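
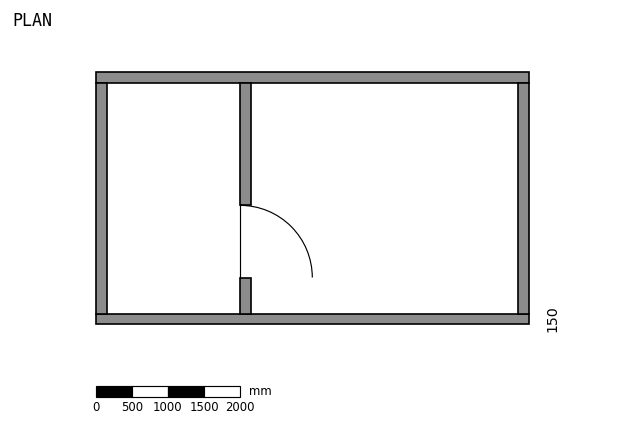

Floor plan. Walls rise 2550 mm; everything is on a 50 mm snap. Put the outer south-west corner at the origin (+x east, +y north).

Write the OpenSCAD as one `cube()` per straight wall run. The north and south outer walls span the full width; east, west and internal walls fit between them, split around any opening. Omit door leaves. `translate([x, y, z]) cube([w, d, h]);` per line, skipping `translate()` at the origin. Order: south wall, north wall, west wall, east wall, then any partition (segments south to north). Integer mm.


cube([6000, 150, 2550]);
translate([0, 3350, 0]) cube([6000, 150, 2550]);
translate([0, 150, 0]) cube([150, 3200, 2550]);
translate([5850, 150, 0]) cube([150, 3200, 2550]);
translate([2000, 150, 0]) cube([150, 500, 2550]);
translate([2000, 1650, 0]) cube([150, 1700, 2550]);


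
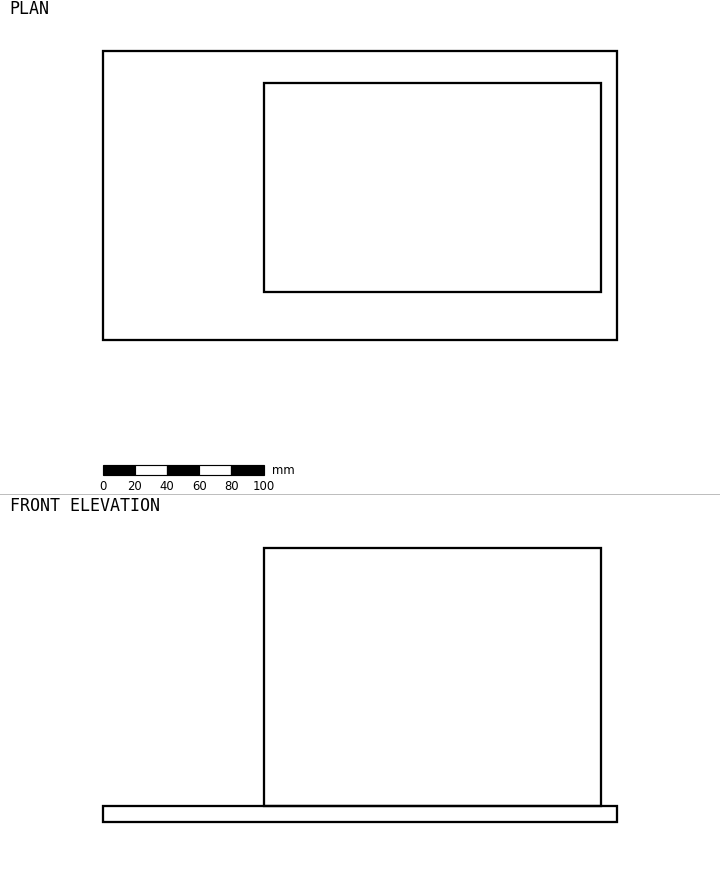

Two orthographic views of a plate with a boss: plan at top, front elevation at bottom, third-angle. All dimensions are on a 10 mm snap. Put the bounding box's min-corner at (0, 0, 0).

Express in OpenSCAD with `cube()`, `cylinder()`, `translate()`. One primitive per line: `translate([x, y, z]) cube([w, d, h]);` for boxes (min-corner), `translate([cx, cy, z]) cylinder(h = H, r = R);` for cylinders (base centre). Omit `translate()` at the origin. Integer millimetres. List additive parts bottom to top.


cube([320, 180, 10]);
translate([100, 30, 10]) cube([210, 130, 160]);


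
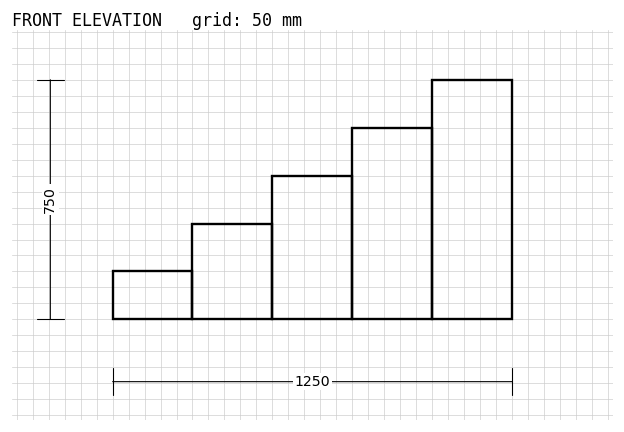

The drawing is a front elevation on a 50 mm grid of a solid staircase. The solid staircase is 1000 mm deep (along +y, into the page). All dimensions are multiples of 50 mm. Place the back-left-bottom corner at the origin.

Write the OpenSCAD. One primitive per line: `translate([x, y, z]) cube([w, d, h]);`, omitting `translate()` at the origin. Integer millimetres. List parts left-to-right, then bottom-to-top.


cube([250, 1000, 150]);
translate([250, 0, 0]) cube([250, 1000, 300]);
translate([500, 0, 0]) cube([250, 1000, 450]);
translate([750, 0, 0]) cube([250, 1000, 600]);
translate([1000, 0, 0]) cube([250, 1000, 750]);


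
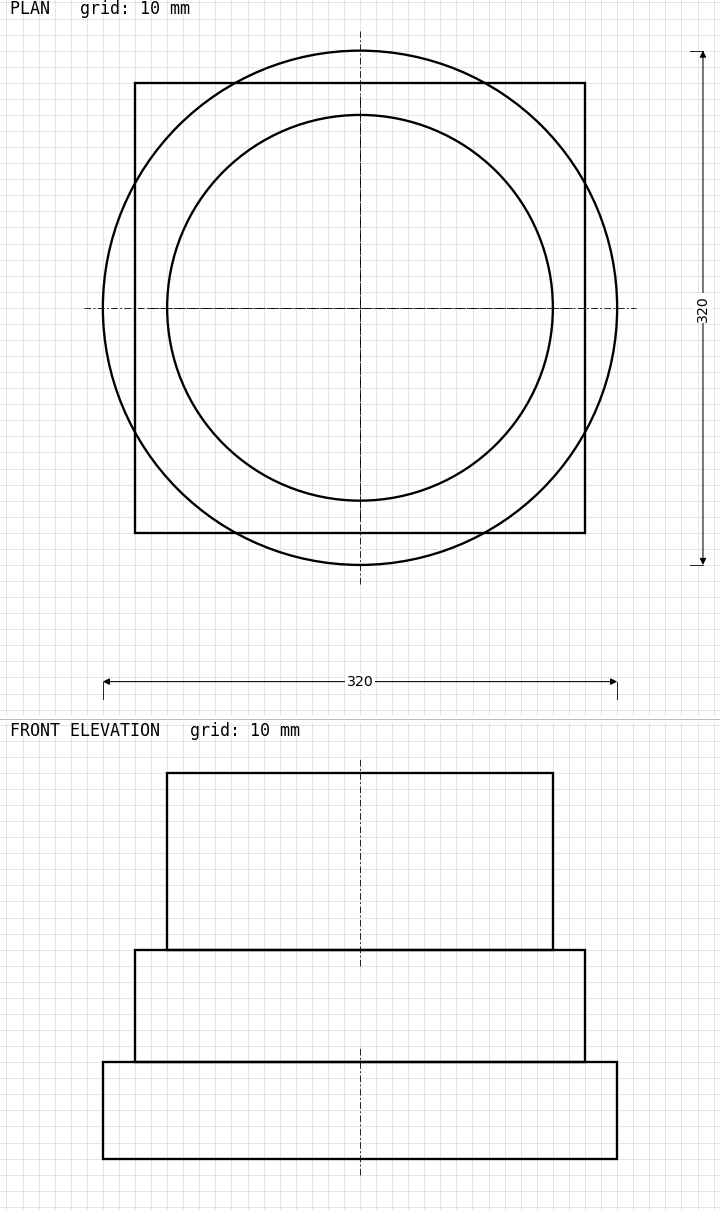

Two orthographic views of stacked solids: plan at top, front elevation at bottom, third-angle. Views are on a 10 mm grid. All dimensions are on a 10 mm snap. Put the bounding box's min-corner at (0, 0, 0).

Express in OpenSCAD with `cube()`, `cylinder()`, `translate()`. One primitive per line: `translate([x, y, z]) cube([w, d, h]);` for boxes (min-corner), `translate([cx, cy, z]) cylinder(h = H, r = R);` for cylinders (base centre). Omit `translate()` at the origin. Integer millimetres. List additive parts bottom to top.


translate([160, 160, 0]) cylinder(h = 60, r = 160);
translate([20, 20, 60]) cube([280, 280, 70]);
translate([160, 160, 130]) cylinder(h = 110, r = 120);


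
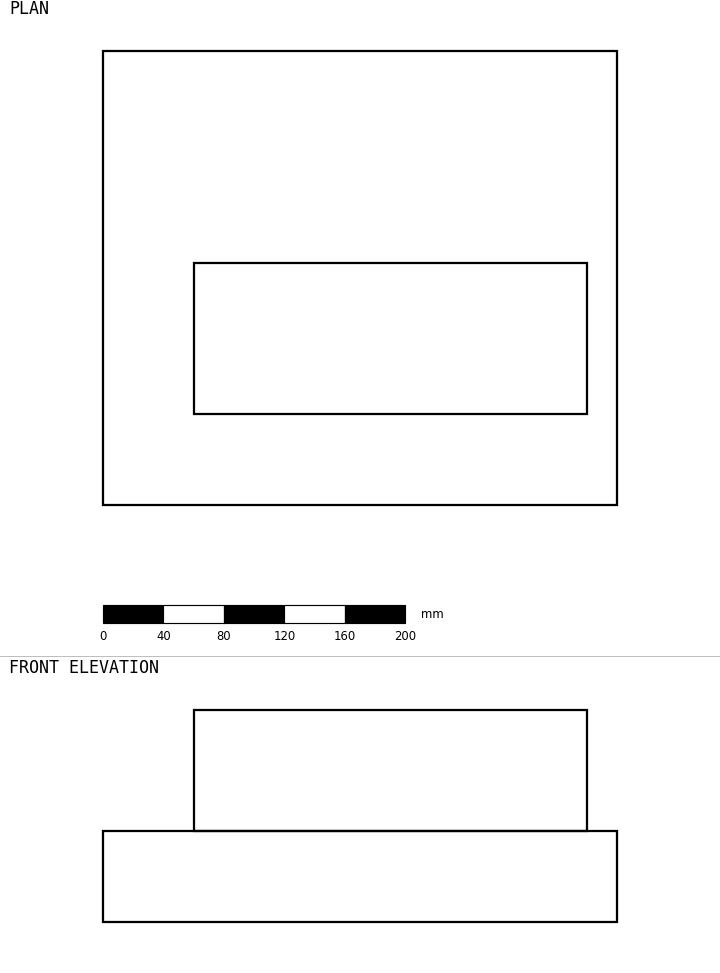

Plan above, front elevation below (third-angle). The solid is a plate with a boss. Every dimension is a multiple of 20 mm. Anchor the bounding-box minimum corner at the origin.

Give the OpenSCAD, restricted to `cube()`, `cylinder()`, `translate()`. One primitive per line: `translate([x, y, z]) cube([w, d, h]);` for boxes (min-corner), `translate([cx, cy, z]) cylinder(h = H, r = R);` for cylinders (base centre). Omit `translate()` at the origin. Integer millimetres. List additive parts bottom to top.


cube([340, 300, 60]);
translate([60, 60, 60]) cube([260, 100, 80]);


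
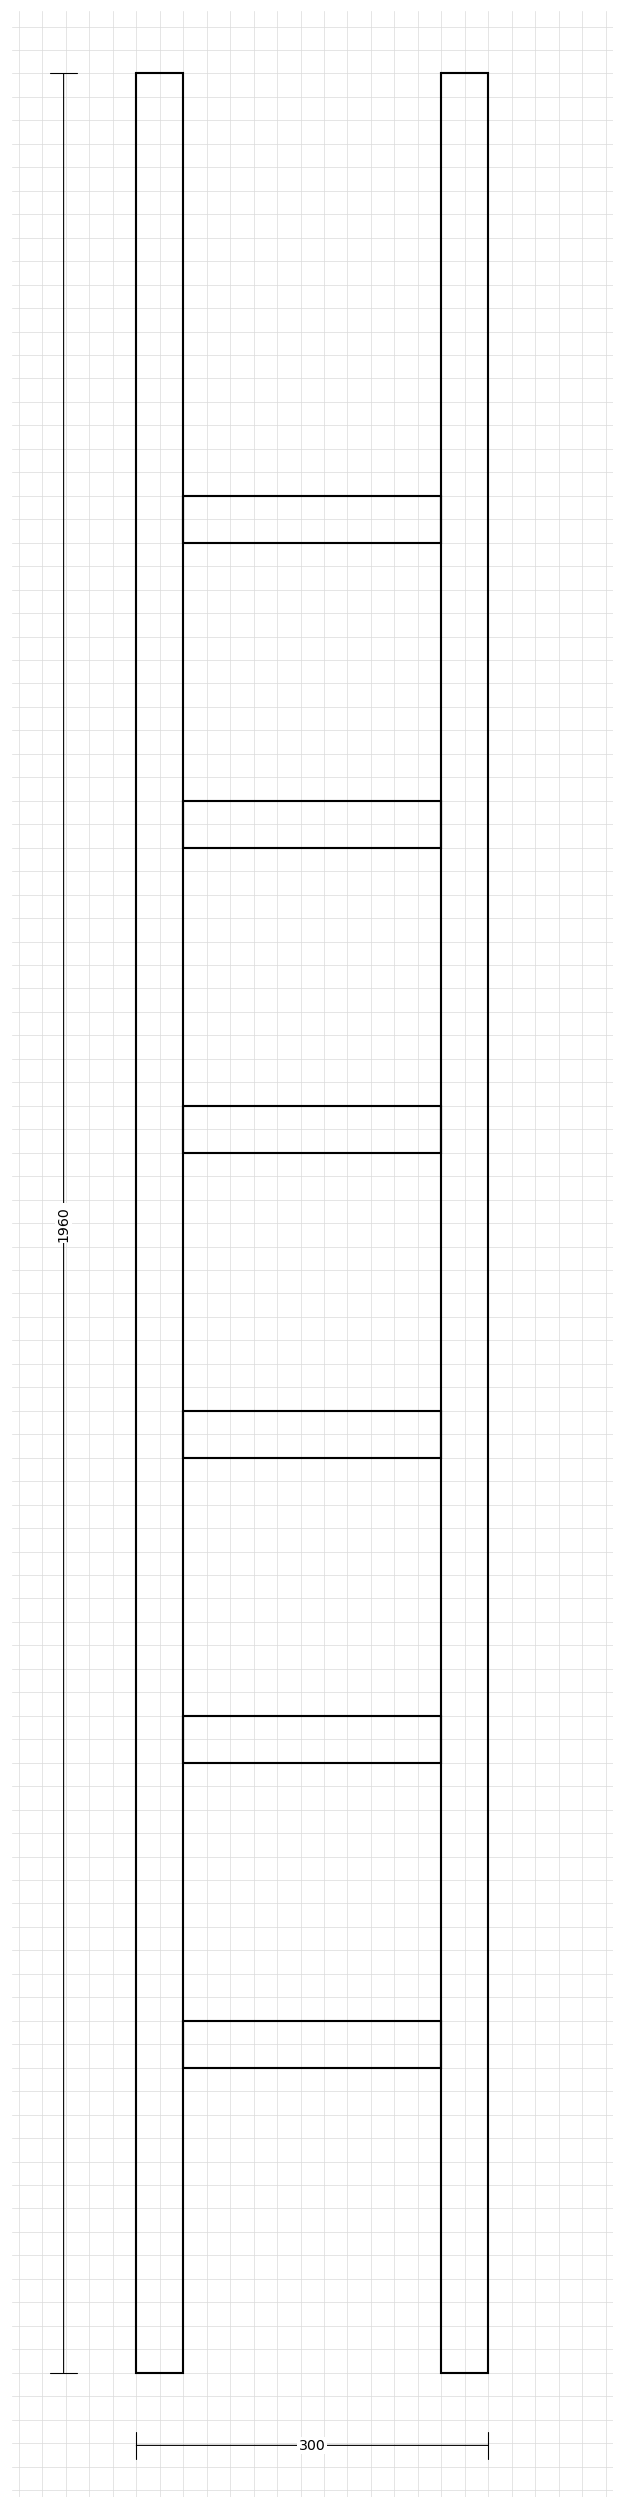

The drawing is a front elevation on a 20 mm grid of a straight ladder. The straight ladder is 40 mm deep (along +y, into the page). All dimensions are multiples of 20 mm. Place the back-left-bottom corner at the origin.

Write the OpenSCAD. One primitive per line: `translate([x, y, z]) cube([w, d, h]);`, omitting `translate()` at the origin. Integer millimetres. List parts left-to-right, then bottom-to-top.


cube([40, 40, 1960]);
translate([40, 0, 260]) cube([220, 40, 40]);
translate([40, 0, 520]) cube([220, 40, 40]);
translate([40, 0, 780]) cube([220, 40, 40]);
translate([40, 0, 1040]) cube([220, 40, 40]);
translate([40, 0, 1300]) cube([220, 40, 40]);
translate([40, 0, 1560]) cube([220, 40, 40]);
translate([260, 0, 0]) cube([40, 40, 1960]);


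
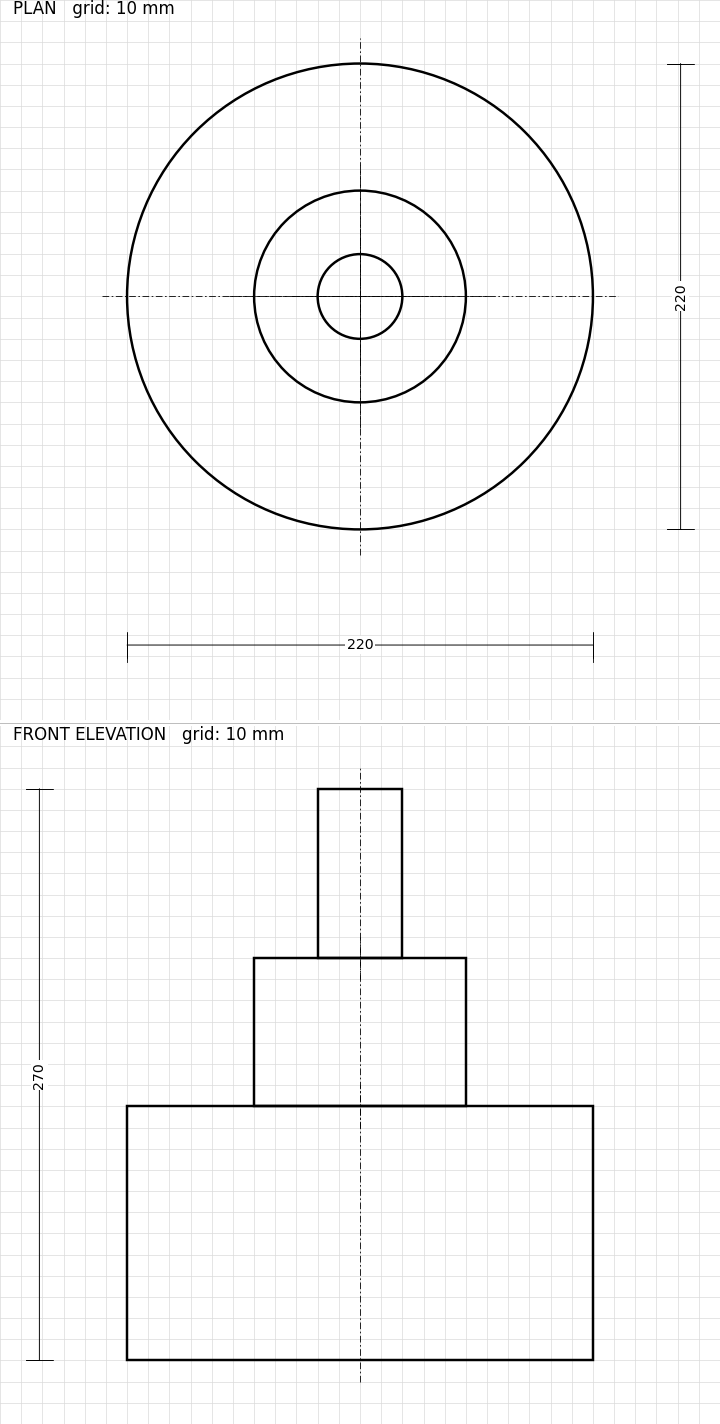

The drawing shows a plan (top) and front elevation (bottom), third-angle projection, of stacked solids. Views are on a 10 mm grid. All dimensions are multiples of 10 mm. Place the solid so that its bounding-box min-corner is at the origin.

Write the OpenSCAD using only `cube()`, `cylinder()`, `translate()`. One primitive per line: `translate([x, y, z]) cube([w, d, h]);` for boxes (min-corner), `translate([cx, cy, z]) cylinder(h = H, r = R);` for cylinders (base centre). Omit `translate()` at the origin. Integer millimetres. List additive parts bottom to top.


translate([110, 110, 0]) cylinder(h = 120, r = 110);
translate([110, 110, 120]) cylinder(h = 70, r = 50);
translate([110, 110, 190]) cylinder(h = 80, r = 20);


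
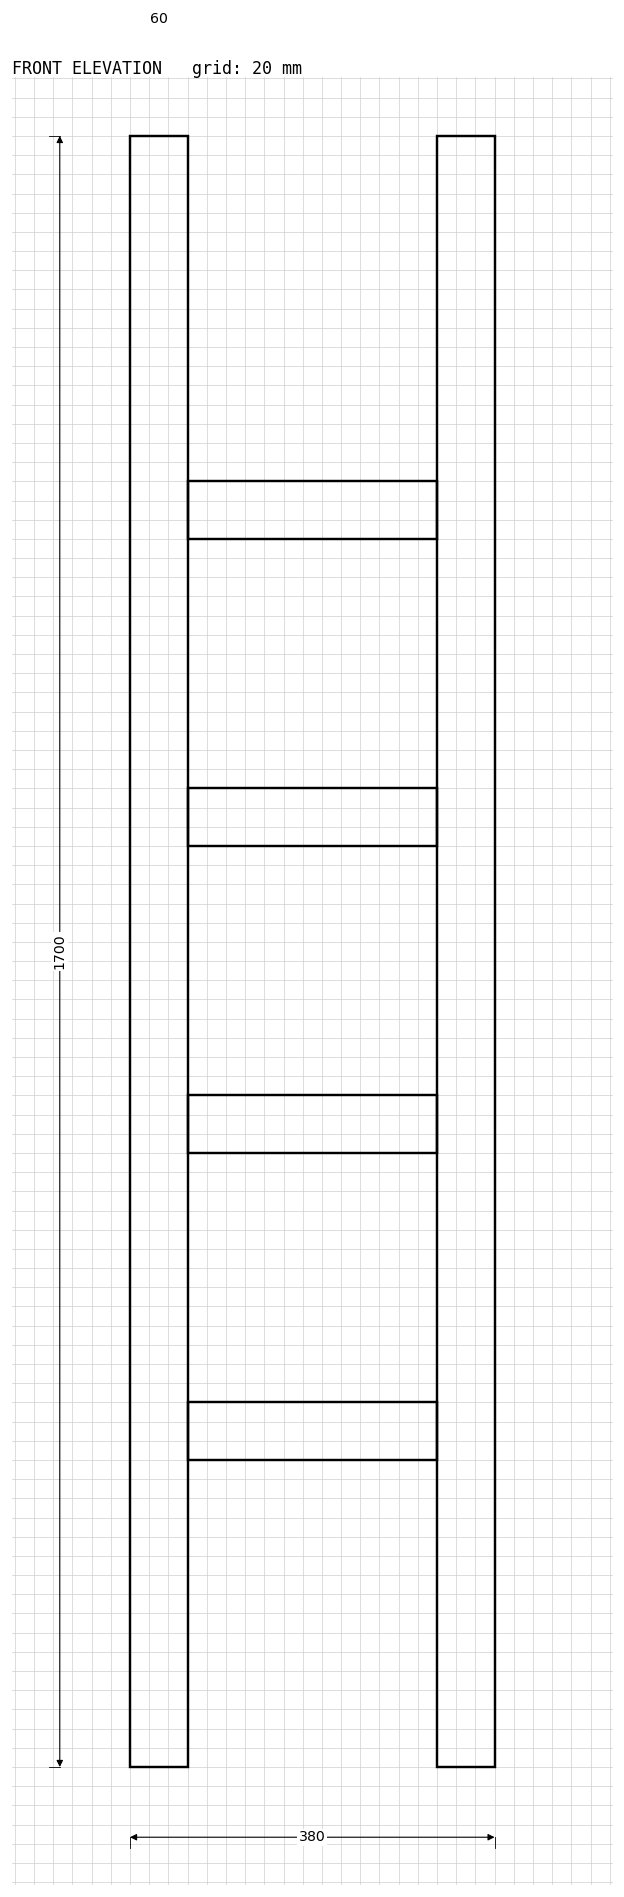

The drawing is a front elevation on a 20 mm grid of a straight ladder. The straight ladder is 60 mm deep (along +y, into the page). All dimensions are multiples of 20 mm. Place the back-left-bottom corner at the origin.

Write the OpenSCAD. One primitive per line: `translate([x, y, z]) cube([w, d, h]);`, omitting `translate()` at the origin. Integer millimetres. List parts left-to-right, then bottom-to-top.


cube([60, 60, 1700]);
translate([60, 0, 320]) cube([260, 60, 60]);
translate([60, 0, 640]) cube([260, 60, 60]);
translate([60, 0, 960]) cube([260, 60, 60]);
translate([60, 0, 1280]) cube([260, 60, 60]);
translate([320, 0, 0]) cube([60, 60, 1700]);


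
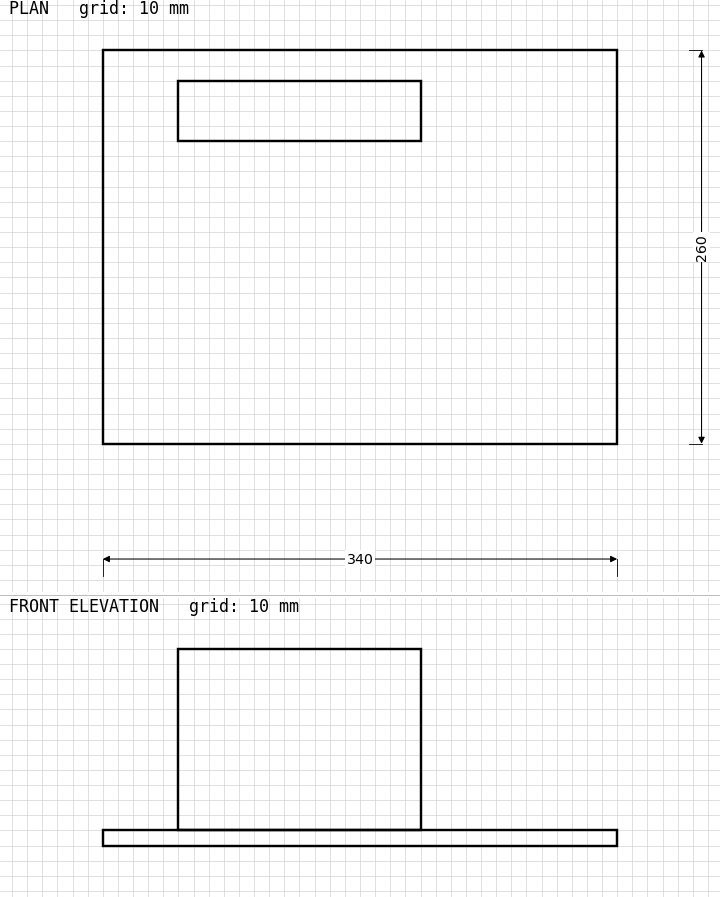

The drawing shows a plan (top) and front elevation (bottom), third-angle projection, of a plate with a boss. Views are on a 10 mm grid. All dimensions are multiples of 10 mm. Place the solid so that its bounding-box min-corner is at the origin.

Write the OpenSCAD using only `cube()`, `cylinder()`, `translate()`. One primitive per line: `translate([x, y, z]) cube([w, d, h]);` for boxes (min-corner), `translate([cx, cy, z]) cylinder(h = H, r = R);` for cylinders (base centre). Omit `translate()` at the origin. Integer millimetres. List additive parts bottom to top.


cube([340, 260, 10]);
translate([50, 200, 10]) cube([160, 40, 120]);


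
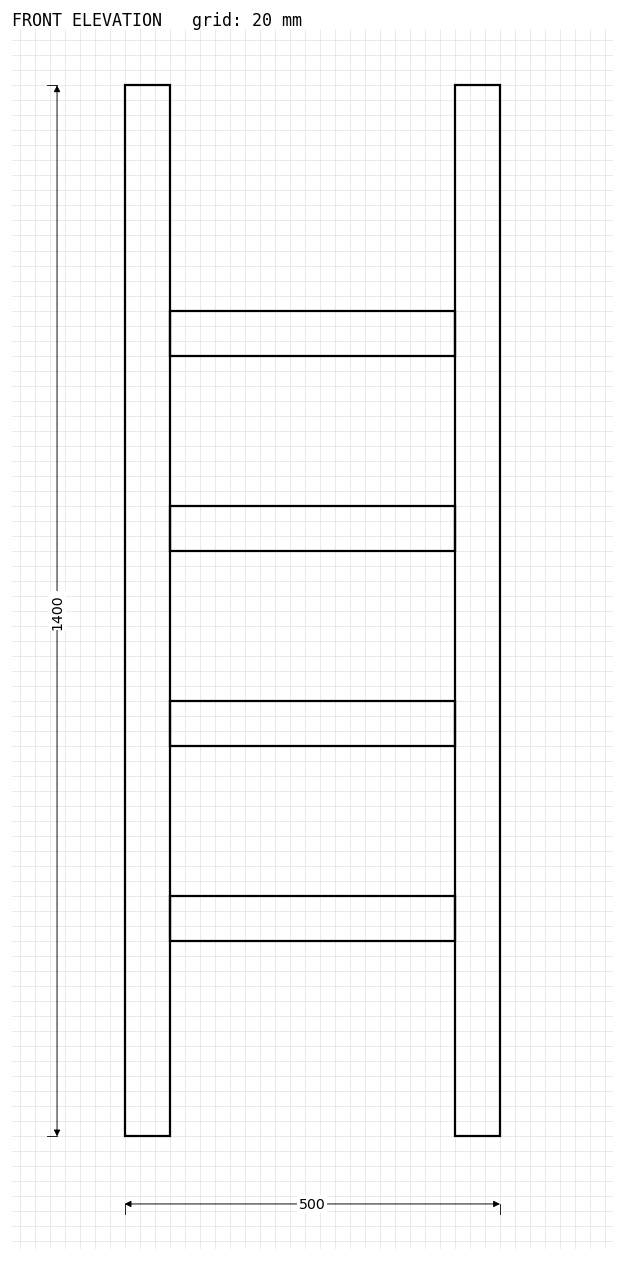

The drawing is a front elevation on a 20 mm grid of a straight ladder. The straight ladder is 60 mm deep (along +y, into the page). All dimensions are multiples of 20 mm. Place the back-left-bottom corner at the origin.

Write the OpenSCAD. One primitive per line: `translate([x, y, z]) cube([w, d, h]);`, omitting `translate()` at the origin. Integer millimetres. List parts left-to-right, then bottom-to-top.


cube([60, 60, 1400]);
translate([60, 0, 260]) cube([380, 60, 60]);
translate([60, 0, 520]) cube([380, 60, 60]);
translate([60, 0, 780]) cube([380, 60, 60]);
translate([60, 0, 1040]) cube([380, 60, 60]);
translate([440, 0, 0]) cube([60, 60, 1400]);


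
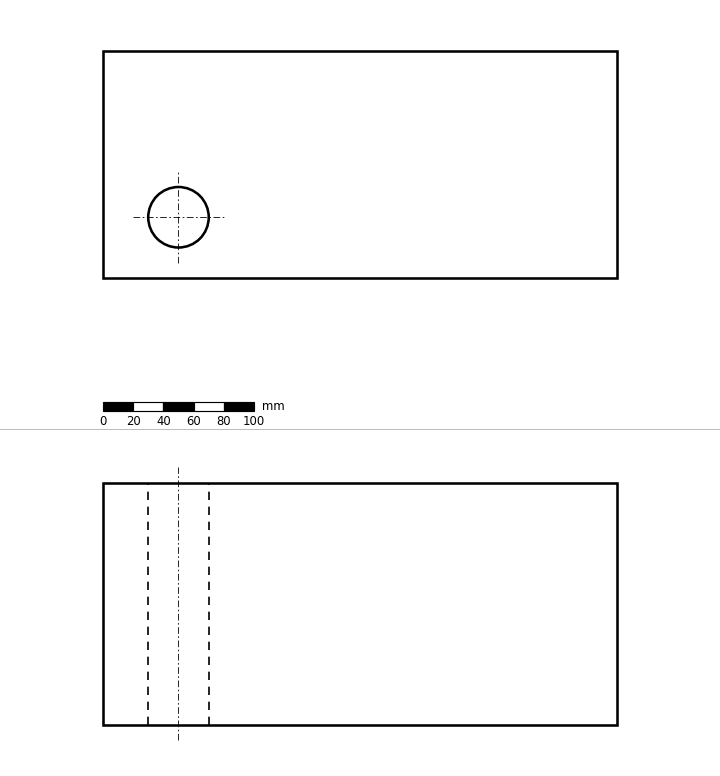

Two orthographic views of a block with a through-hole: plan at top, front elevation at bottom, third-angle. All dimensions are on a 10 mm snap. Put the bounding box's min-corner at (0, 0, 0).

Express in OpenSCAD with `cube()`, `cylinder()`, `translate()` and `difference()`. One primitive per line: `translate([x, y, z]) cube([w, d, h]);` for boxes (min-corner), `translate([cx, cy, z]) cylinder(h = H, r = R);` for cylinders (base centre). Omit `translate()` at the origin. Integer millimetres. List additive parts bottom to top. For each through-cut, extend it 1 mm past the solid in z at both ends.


difference() {
  cube([340, 150, 160]);
  translate([50, 40, -1]) cylinder(h = 162, r = 20);
}


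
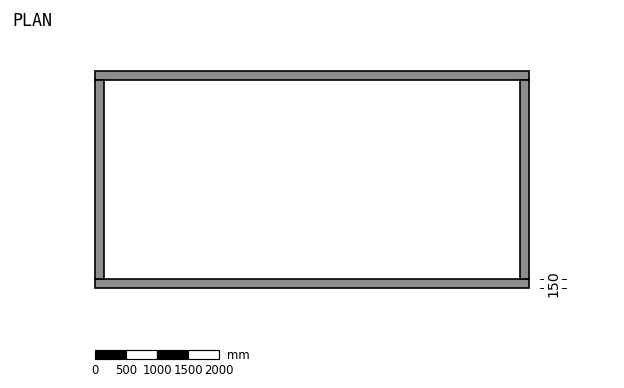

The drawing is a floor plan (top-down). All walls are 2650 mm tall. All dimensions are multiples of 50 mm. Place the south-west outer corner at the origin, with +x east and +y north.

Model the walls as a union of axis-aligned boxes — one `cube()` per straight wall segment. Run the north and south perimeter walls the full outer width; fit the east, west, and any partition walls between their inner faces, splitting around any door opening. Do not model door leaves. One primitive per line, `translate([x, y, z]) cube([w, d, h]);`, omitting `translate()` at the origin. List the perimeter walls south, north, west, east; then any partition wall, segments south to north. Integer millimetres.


cube([7000, 150, 2650]);
translate([0, 3350, 0]) cube([7000, 150, 2650]);
translate([0, 150, 0]) cube([150, 3200, 2650]);
translate([6850, 150, 0]) cube([150, 3200, 2650]);


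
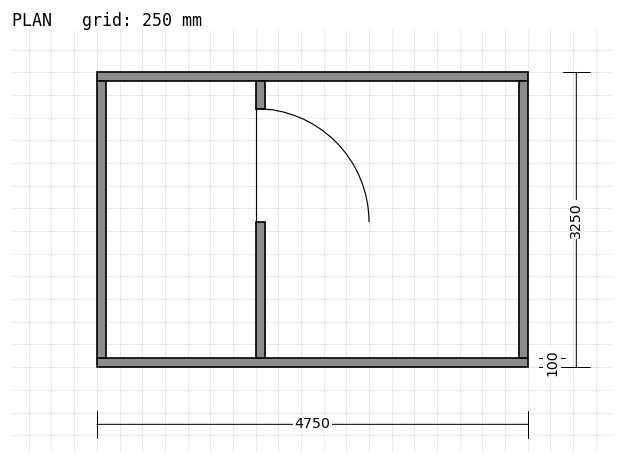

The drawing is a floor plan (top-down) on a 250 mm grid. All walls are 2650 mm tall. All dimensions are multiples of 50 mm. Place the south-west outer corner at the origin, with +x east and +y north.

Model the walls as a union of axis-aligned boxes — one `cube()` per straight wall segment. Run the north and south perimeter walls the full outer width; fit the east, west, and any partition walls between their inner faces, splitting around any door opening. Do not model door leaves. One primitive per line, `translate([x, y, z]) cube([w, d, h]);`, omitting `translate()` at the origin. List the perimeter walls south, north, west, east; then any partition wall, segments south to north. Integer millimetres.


cube([4750, 100, 2650]);
translate([0, 3150, 0]) cube([4750, 100, 2650]);
translate([0, 100, 0]) cube([100, 3050, 2650]);
translate([4650, 100, 0]) cube([100, 3050, 2650]);
translate([1750, 100, 0]) cube([100, 1500, 2650]);
translate([1750, 2850, 0]) cube([100, 300, 2650]);


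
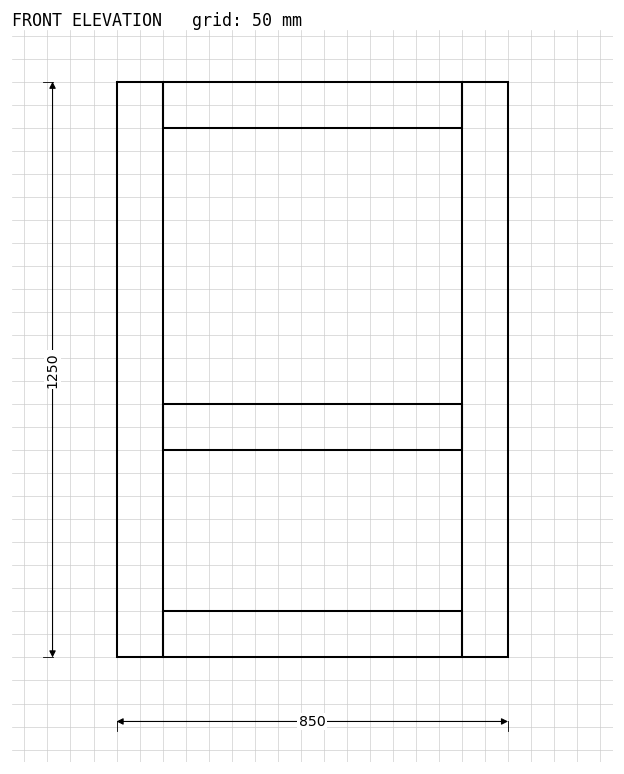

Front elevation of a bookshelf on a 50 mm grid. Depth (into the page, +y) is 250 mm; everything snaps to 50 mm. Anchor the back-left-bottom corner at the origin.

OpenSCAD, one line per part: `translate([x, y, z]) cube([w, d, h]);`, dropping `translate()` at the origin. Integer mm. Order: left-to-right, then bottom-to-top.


cube([100, 250, 1250]);
translate([100, 0, 0]) cube([650, 250, 100]);
translate([100, 0, 450]) cube([650, 250, 100]);
translate([100, 0, 1150]) cube([650, 250, 100]);
translate([750, 0, 0]) cube([100, 250, 1250]);


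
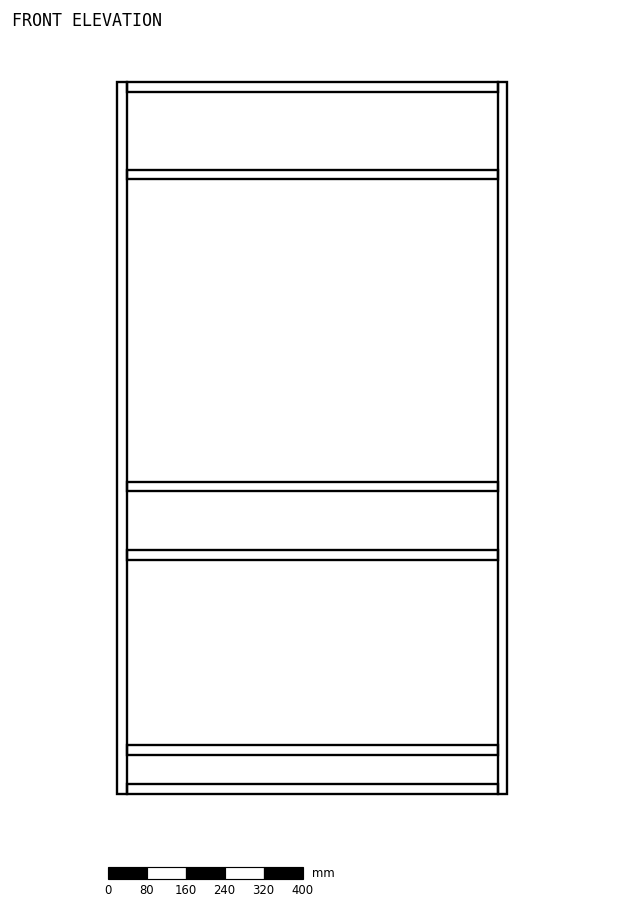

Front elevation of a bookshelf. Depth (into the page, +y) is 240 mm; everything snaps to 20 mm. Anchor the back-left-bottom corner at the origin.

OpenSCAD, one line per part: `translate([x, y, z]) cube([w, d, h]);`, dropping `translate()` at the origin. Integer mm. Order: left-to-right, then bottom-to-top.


cube([20, 240, 1460]);
translate([20, 0, 0]) cube([760, 240, 20]);
translate([20, 0, 80]) cube([760, 240, 20]);
translate([20, 0, 480]) cube([760, 240, 20]);
translate([20, 0, 620]) cube([760, 240, 20]);
translate([20, 0, 1260]) cube([760, 240, 20]);
translate([20, 0, 1440]) cube([760, 240, 20]);
translate([780, 0, 0]) cube([20, 240, 1460]);


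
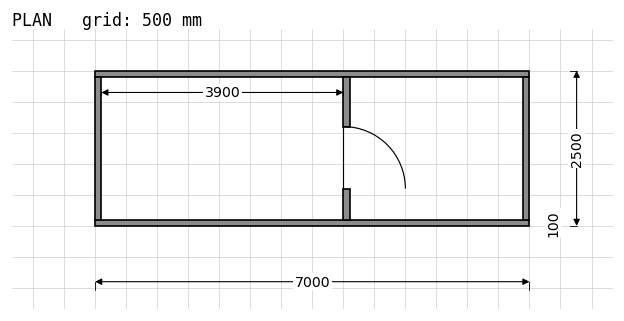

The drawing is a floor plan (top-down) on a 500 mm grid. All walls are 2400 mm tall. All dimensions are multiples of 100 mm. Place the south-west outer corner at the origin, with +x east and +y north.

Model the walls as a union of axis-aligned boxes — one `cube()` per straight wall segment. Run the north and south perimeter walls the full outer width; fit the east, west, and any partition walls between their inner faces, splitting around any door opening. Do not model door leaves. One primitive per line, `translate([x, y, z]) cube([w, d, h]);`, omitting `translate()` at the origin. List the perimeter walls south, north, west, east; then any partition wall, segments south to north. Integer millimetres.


cube([7000, 100, 2400]);
translate([0, 2400, 0]) cube([7000, 100, 2400]);
translate([0, 100, 0]) cube([100, 2300, 2400]);
translate([6900, 100, 0]) cube([100, 2300, 2400]);
translate([4000, 100, 0]) cube([100, 500, 2400]);
translate([4000, 1600, 0]) cube([100, 800, 2400]);


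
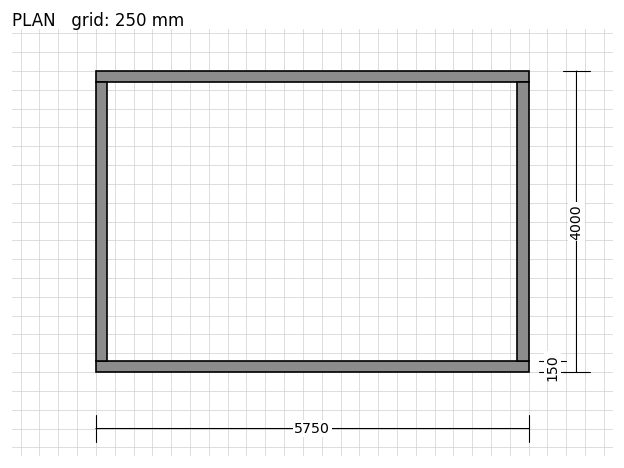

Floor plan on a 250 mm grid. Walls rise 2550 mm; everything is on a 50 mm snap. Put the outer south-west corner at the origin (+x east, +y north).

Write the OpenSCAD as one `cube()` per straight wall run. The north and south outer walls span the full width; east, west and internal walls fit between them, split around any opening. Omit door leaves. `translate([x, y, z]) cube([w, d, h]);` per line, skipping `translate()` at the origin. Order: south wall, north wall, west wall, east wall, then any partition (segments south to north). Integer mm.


cube([5750, 150, 2550]);
translate([0, 3850, 0]) cube([5750, 150, 2550]);
translate([0, 150, 0]) cube([150, 3700, 2550]);
translate([5600, 150, 0]) cube([150, 3700, 2550]);


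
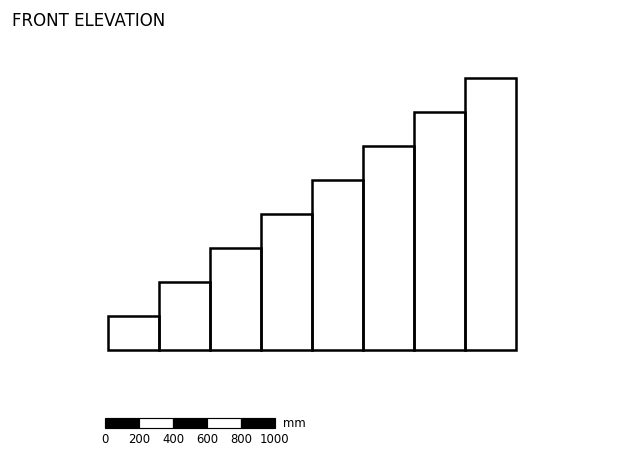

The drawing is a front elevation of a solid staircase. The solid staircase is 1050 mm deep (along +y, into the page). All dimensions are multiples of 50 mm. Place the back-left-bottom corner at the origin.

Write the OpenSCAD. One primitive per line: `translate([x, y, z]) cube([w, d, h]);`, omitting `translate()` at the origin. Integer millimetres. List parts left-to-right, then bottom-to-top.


cube([300, 1050, 200]);
translate([300, 0, 0]) cube([300, 1050, 400]);
translate([600, 0, 0]) cube([300, 1050, 600]);
translate([900, 0, 0]) cube([300, 1050, 800]);
translate([1200, 0, 0]) cube([300, 1050, 1000]);
translate([1500, 0, 0]) cube([300, 1050, 1200]);
translate([1800, 0, 0]) cube([300, 1050, 1400]);
translate([2100, 0, 0]) cube([300, 1050, 1600]);


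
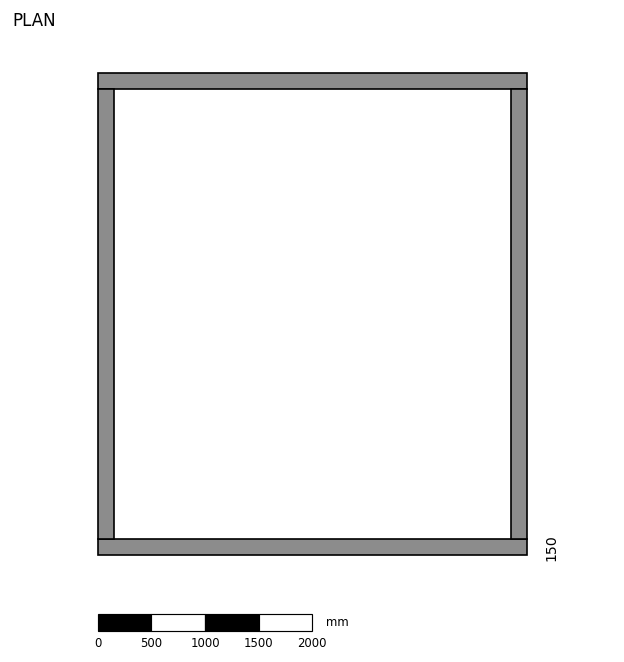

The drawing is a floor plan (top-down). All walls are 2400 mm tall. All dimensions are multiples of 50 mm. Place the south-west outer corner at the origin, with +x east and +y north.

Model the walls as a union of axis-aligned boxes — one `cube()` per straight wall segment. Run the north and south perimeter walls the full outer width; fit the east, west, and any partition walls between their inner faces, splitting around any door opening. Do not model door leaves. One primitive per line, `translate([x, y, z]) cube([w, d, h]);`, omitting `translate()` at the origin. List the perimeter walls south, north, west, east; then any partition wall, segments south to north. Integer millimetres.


cube([4000, 150, 2400]);
translate([0, 4350, 0]) cube([4000, 150, 2400]);
translate([0, 150, 0]) cube([150, 4200, 2400]);
translate([3850, 150, 0]) cube([150, 4200, 2400]);


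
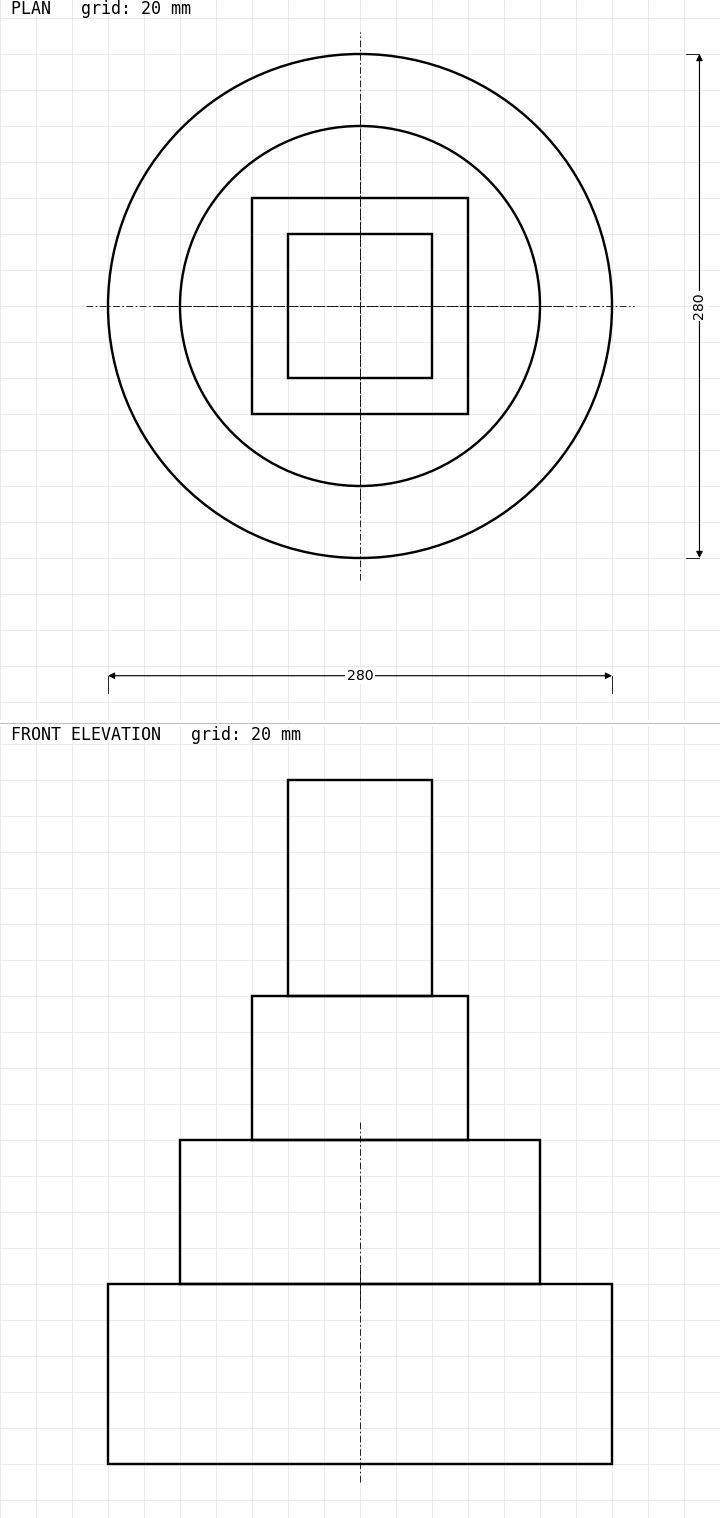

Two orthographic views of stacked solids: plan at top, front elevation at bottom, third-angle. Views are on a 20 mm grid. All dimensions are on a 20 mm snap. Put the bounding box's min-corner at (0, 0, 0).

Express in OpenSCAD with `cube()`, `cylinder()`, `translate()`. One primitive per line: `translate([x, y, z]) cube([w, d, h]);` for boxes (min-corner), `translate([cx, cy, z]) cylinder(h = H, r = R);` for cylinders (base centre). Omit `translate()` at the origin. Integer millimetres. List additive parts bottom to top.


translate([140, 140, 0]) cylinder(h = 100, r = 140);
translate([140, 140, 100]) cylinder(h = 80, r = 100);
translate([80, 80, 180]) cube([120, 120, 80]);
translate([100, 100, 260]) cube([80, 80, 120]);


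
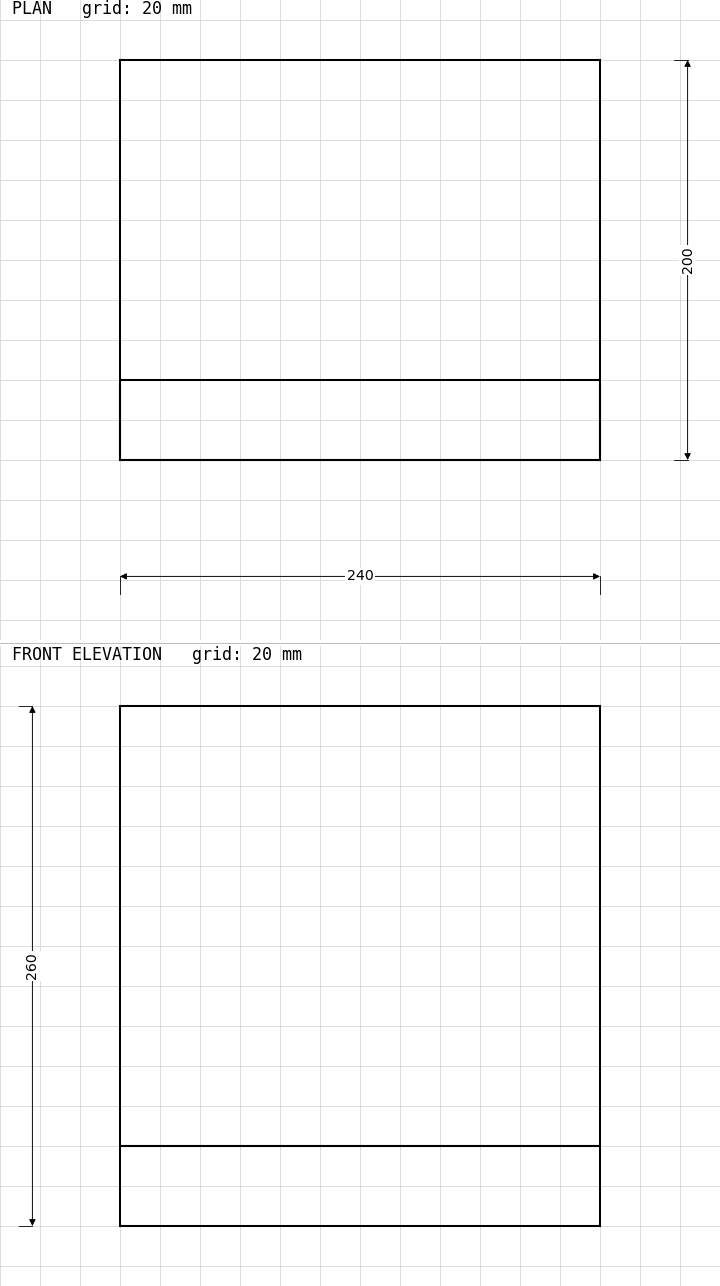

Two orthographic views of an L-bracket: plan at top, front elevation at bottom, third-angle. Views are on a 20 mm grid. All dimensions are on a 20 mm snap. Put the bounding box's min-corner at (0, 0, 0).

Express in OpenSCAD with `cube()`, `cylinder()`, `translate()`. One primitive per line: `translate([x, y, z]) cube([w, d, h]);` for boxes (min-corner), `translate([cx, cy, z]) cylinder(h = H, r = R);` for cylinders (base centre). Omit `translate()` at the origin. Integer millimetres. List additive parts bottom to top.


cube([240, 200, 40]);
translate([0, 0, 40]) cube([240, 40, 220]);


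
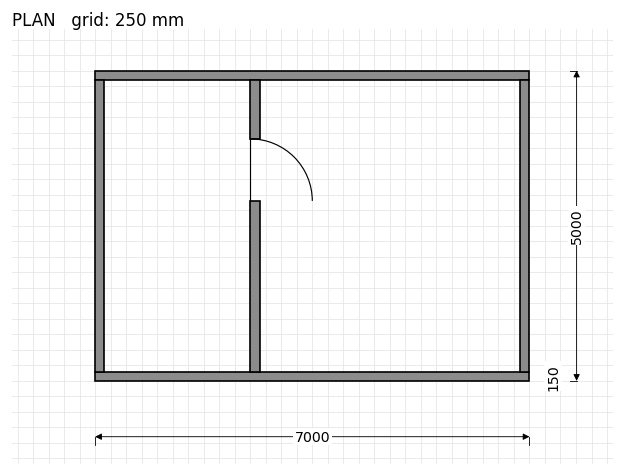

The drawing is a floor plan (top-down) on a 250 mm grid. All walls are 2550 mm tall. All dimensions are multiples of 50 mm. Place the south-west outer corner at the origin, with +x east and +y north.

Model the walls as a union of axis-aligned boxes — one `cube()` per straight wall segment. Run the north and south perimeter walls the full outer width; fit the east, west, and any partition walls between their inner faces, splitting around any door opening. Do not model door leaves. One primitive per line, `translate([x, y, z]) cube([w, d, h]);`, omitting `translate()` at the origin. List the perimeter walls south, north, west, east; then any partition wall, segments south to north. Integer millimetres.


cube([7000, 150, 2550]);
translate([0, 4850, 0]) cube([7000, 150, 2550]);
translate([0, 150, 0]) cube([150, 4700, 2550]);
translate([6850, 150, 0]) cube([150, 4700, 2550]);
translate([2500, 150, 0]) cube([150, 2750, 2550]);
translate([2500, 3900, 0]) cube([150, 950, 2550]);


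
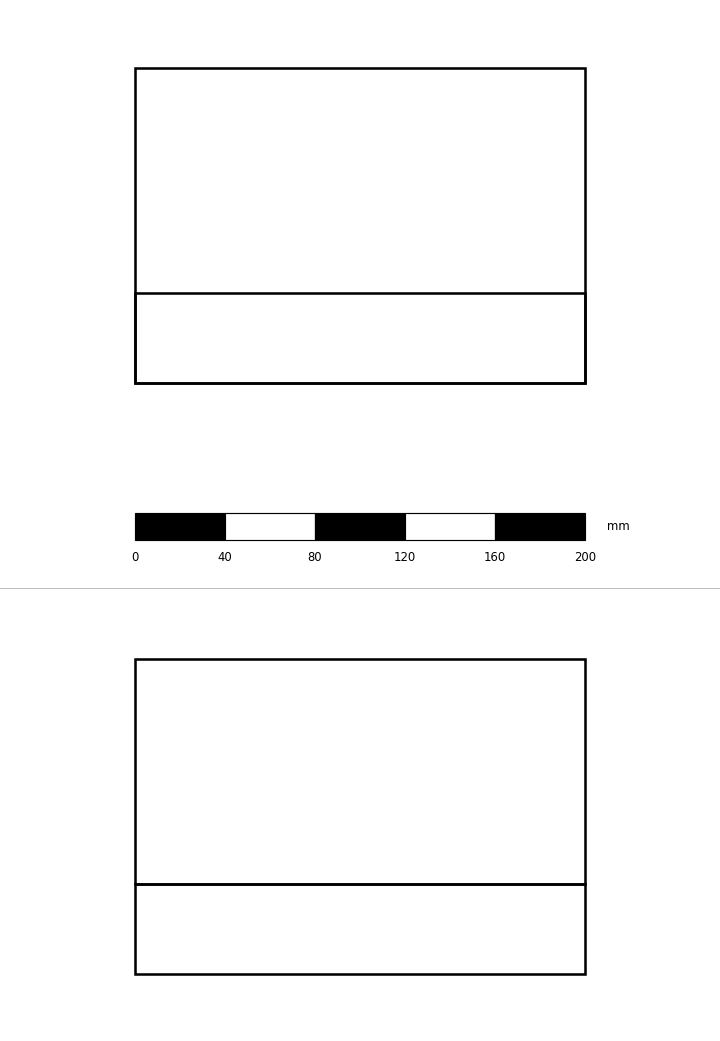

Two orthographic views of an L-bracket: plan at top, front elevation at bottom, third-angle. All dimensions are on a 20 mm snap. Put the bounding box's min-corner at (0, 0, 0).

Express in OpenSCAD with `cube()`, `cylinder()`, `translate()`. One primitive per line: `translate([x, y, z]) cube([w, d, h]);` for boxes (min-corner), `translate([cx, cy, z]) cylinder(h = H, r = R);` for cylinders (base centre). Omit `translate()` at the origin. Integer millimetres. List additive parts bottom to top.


cube([200, 140, 40]);
translate([0, 0, 40]) cube([200, 40, 100]);


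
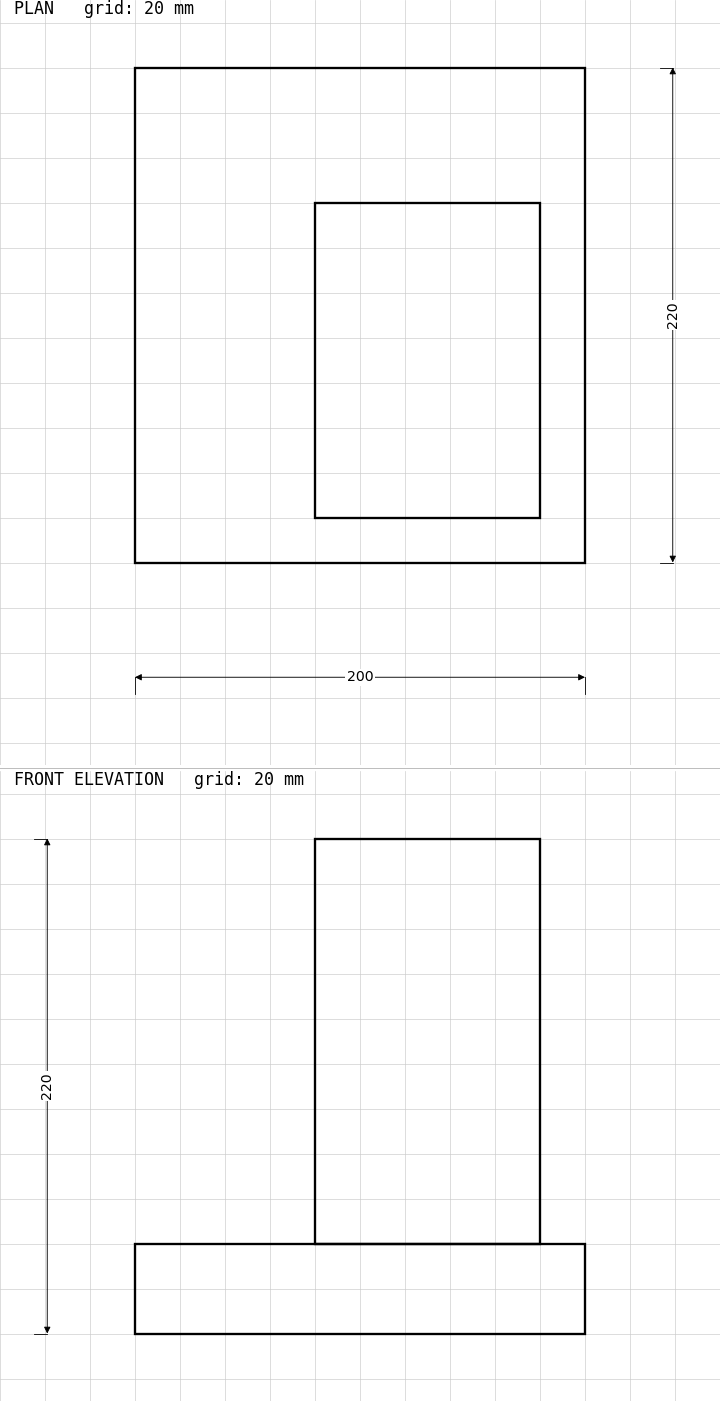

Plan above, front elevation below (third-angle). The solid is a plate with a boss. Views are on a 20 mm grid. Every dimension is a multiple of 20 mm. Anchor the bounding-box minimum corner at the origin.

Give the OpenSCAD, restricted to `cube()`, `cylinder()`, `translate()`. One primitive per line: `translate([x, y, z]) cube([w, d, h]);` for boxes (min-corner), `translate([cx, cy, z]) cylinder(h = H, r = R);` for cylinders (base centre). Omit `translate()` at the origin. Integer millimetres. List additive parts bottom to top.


cube([200, 220, 40]);
translate([80, 20, 40]) cube([100, 140, 180]);


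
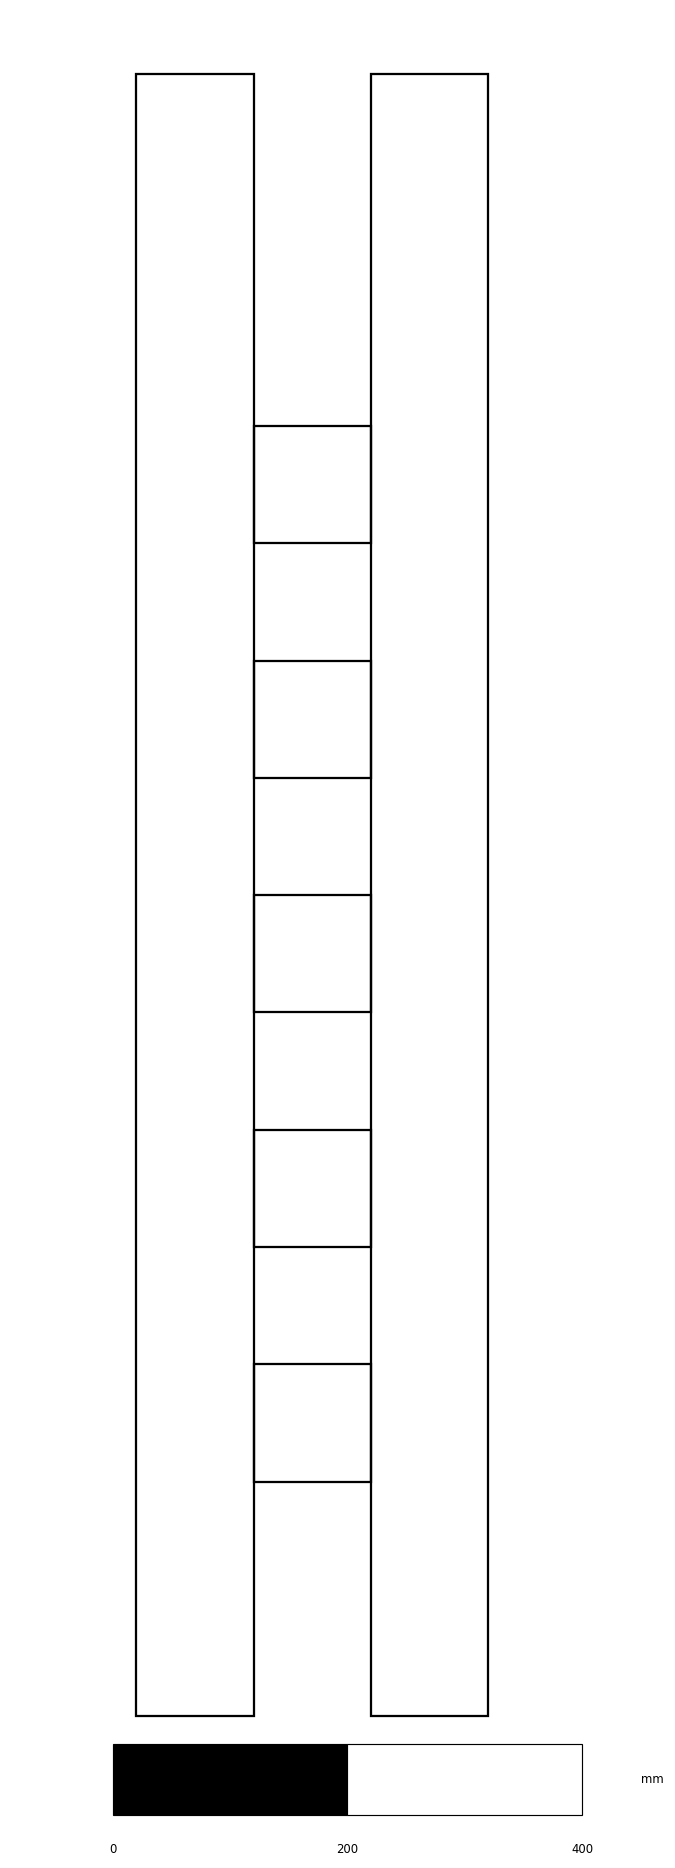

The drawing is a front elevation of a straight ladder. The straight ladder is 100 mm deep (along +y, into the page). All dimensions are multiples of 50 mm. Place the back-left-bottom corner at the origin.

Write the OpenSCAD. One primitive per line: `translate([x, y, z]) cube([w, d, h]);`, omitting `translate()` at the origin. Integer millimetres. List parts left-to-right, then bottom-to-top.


cube([100, 100, 1400]);
translate([100, 0, 200]) cube([100, 100, 100]);
translate([100, 0, 400]) cube([100, 100, 100]);
translate([100, 0, 600]) cube([100, 100, 100]);
translate([100, 0, 800]) cube([100, 100, 100]);
translate([100, 0, 1000]) cube([100, 100, 100]);
translate([200, 0, 0]) cube([100, 100, 1400]);


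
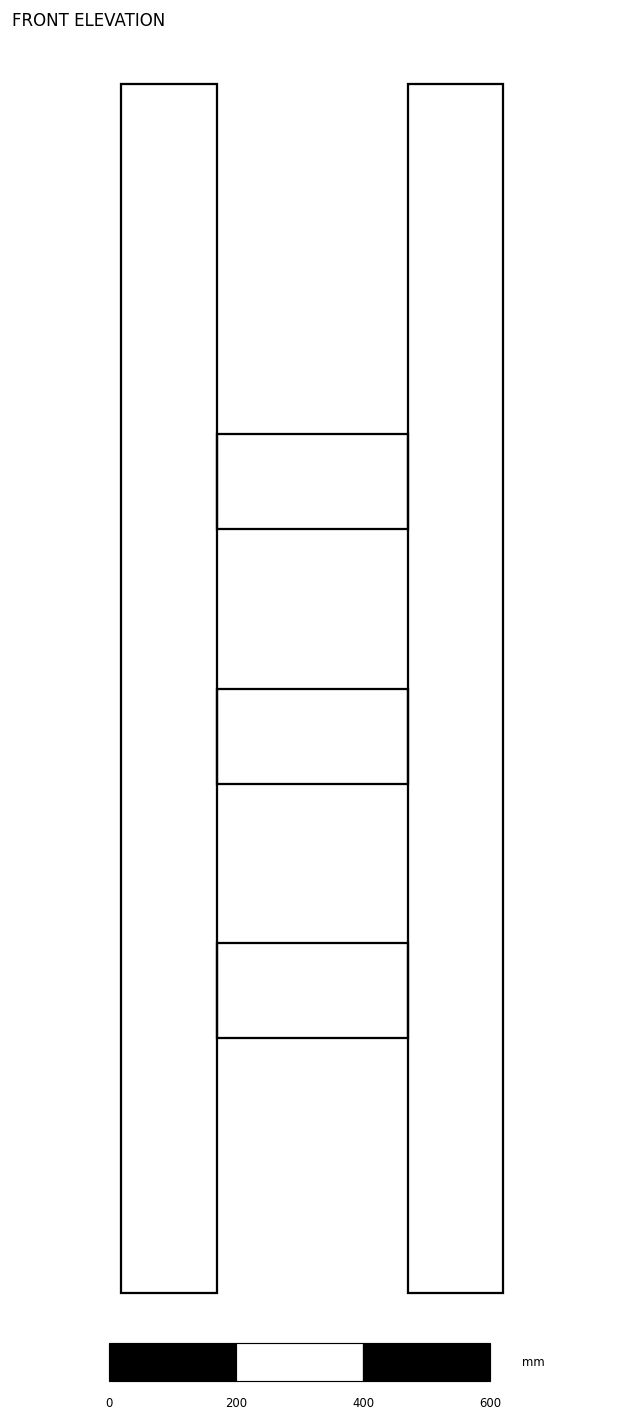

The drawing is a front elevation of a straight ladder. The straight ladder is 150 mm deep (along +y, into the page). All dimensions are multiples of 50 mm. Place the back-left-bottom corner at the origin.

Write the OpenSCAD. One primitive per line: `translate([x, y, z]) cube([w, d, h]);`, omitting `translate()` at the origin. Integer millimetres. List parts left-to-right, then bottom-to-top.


cube([150, 150, 1900]);
translate([150, 0, 400]) cube([300, 150, 150]);
translate([150, 0, 800]) cube([300, 150, 150]);
translate([150, 0, 1200]) cube([300, 150, 150]);
translate([450, 0, 0]) cube([150, 150, 1900]);


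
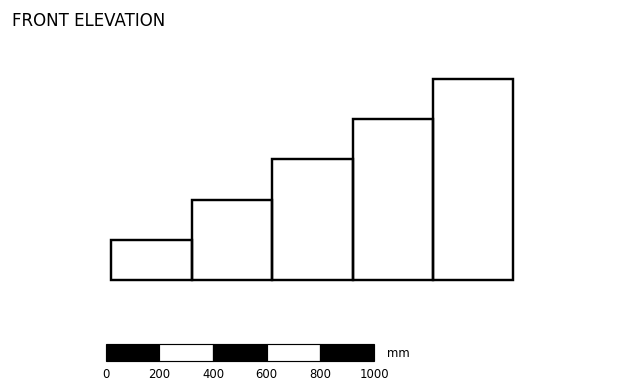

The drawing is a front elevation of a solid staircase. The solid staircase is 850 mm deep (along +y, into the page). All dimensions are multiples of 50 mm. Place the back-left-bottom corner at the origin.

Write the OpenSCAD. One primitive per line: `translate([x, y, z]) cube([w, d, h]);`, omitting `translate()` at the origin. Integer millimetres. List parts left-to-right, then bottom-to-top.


cube([300, 850, 150]);
translate([300, 0, 0]) cube([300, 850, 300]);
translate([600, 0, 0]) cube([300, 850, 450]);
translate([900, 0, 0]) cube([300, 850, 600]);
translate([1200, 0, 0]) cube([300, 850, 750]);


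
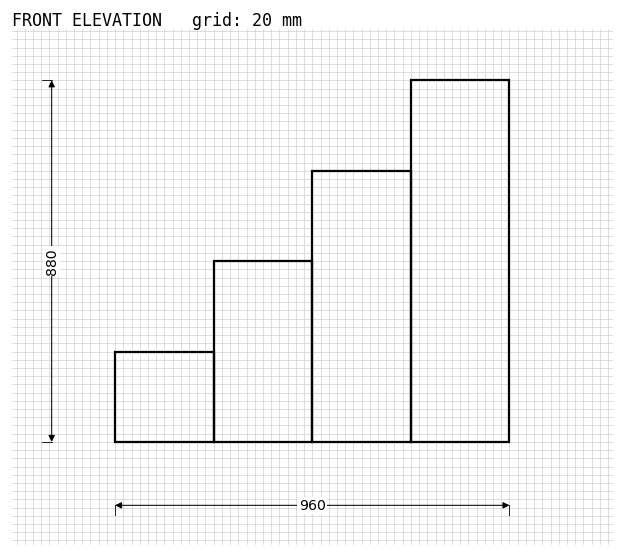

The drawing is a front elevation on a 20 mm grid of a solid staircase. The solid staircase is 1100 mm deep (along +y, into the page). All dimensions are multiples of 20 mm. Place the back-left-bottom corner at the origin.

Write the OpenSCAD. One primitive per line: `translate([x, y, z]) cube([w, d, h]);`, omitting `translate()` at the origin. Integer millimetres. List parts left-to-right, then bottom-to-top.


cube([240, 1100, 220]);
translate([240, 0, 0]) cube([240, 1100, 440]);
translate([480, 0, 0]) cube([240, 1100, 660]);
translate([720, 0, 0]) cube([240, 1100, 880]);


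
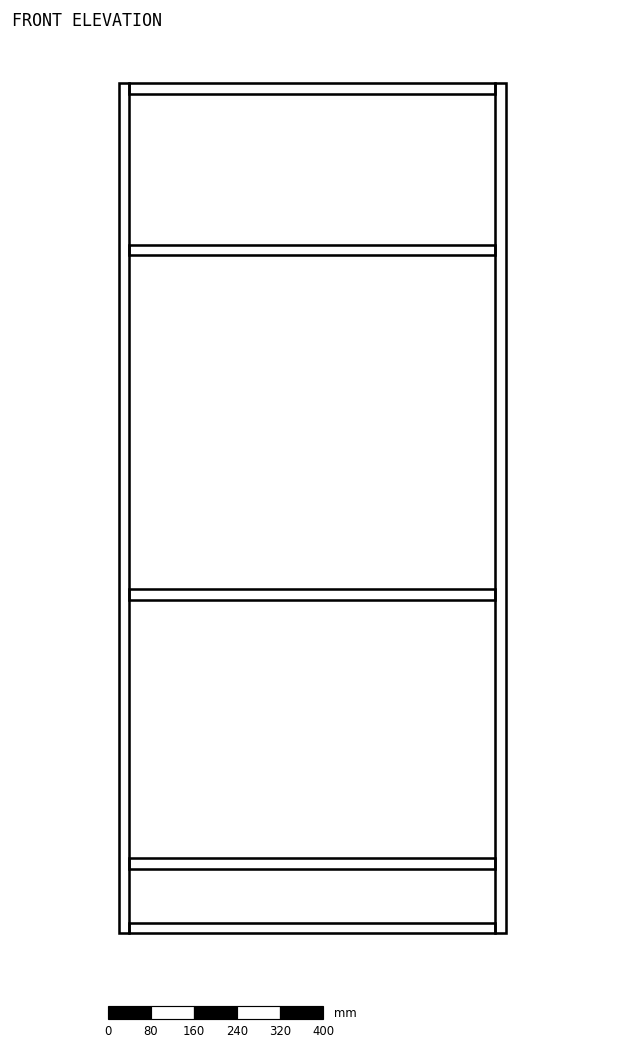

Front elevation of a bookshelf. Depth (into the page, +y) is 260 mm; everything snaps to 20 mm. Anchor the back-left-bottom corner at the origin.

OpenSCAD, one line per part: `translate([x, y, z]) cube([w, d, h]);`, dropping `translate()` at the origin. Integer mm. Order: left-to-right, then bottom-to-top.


cube([20, 260, 1580]);
translate([20, 0, 0]) cube([680, 260, 20]);
translate([20, 0, 120]) cube([680, 260, 20]);
translate([20, 0, 620]) cube([680, 260, 20]);
translate([20, 0, 1260]) cube([680, 260, 20]);
translate([20, 0, 1560]) cube([680, 260, 20]);
translate([700, 0, 0]) cube([20, 260, 1580]);


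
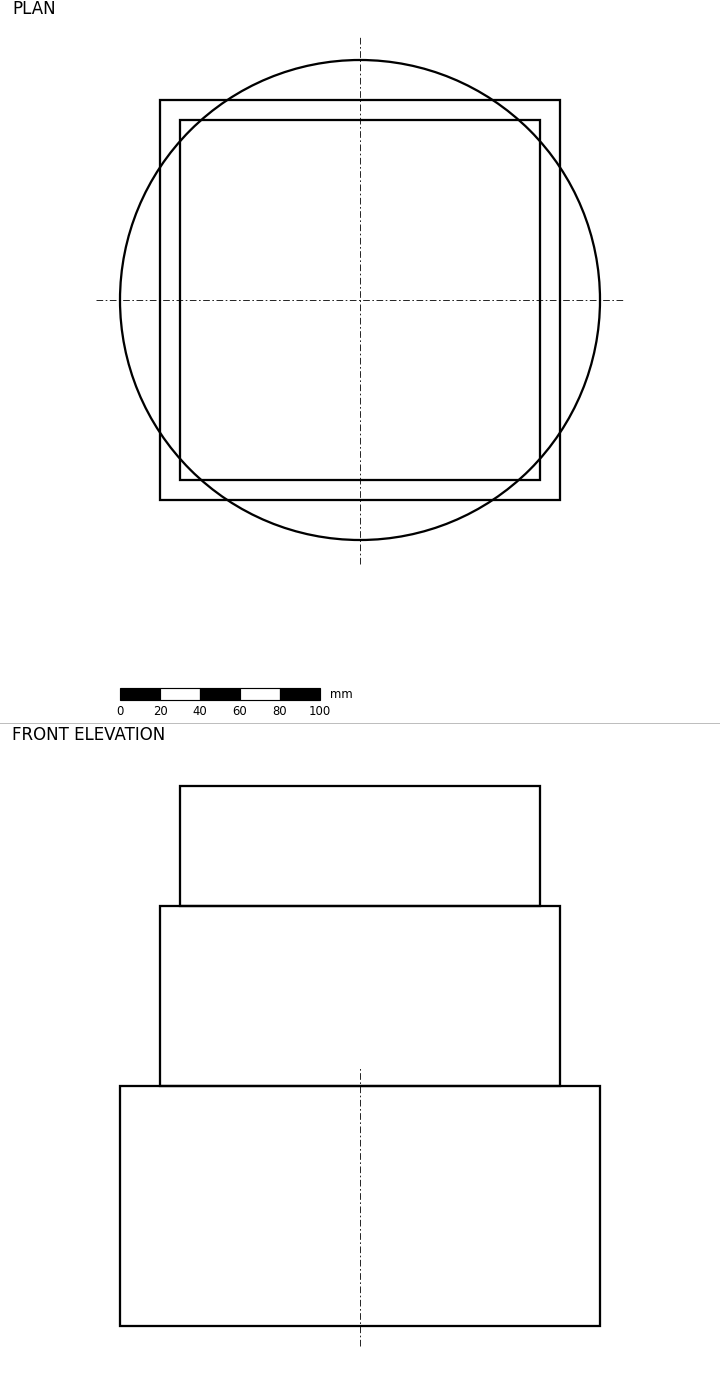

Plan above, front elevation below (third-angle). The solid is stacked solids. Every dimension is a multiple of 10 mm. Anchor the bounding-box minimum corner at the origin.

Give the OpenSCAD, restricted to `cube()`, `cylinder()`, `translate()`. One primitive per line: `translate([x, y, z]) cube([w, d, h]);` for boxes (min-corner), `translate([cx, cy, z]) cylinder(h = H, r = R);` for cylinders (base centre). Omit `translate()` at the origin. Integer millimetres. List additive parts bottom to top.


translate([120, 120, 0]) cylinder(h = 120, r = 120);
translate([20, 20, 120]) cube([200, 200, 90]);
translate([30, 30, 210]) cube([180, 180, 60]);


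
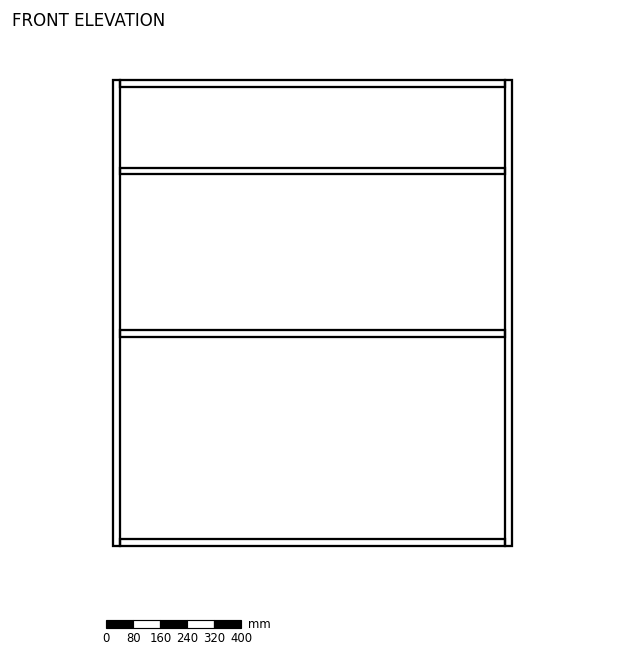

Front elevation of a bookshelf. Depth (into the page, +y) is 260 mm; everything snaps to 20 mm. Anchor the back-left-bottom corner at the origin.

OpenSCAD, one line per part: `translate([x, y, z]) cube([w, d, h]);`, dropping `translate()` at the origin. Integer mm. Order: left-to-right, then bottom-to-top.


cube([20, 260, 1380]);
translate([20, 0, 0]) cube([1140, 260, 20]);
translate([20, 0, 620]) cube([1140, 260, 20]);
translate([20, 0, 1100]) cube([1140, 260, 20]);
translate([20, 0, 1360]) cube([1140, 260, 20]);
translate([1160, 0, 0]) cube([20, 260, 1380]);


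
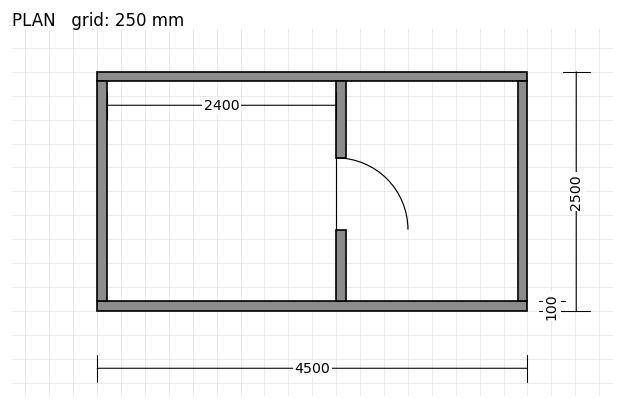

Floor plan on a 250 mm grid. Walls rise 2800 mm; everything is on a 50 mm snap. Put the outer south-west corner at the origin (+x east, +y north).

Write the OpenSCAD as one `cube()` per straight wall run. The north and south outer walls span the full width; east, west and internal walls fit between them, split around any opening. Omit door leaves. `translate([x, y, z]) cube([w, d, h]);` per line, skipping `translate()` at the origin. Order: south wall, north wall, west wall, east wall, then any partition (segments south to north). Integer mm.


cube([4500, 100, 2800]);
translate([0, 2400, 0]) cube([4500, 100, 2800]);
translate([0, 100, 0]) cube([100, 2300, 2800]);
translate([4400, 100, 0]) cube([100, 2300, 2800]);
translate([2500, 100, 0]) cube([100, 750, 2800]);
translate([2500, 1600, 0]) cube([100, 800, 2800]);


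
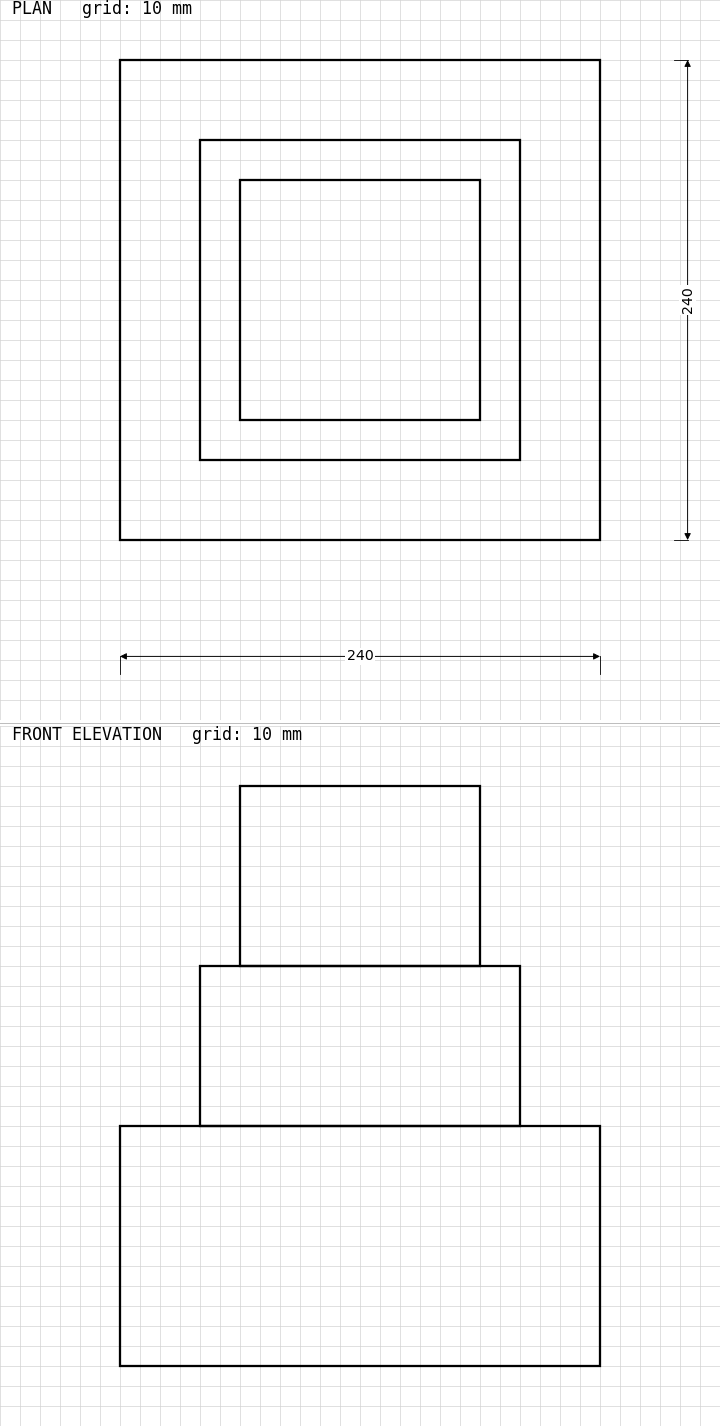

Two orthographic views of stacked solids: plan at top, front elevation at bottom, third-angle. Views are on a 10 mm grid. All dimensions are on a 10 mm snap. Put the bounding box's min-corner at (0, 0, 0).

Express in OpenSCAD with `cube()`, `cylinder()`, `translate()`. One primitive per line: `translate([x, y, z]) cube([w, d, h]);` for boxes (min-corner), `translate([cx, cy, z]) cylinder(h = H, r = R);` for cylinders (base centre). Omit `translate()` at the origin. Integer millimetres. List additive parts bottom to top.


cube([240, 240, 120]);
translate([40, 40, 120]) cube([160, 160, 80]);
translate([60, 60, 200]) cube([120, 120, 90]);


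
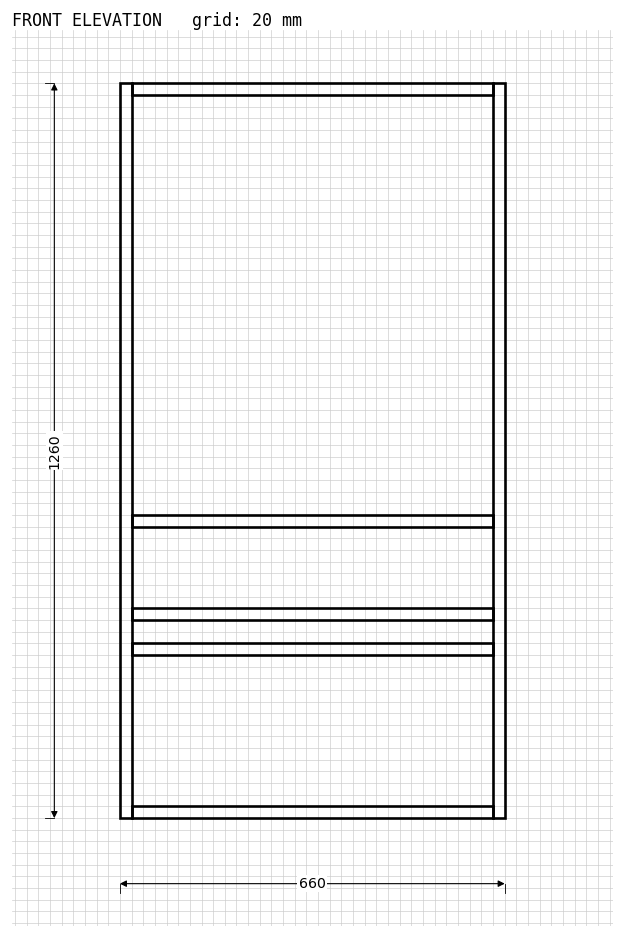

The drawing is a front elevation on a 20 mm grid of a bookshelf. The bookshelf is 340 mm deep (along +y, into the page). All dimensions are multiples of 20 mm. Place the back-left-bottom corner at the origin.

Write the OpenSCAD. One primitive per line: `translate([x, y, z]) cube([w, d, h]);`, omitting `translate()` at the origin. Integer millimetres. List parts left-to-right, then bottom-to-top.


cube([20, 340, 1260]);
translate([20, 0, 0]) cube([620, 340, 20]);
translate([20, 0, 280]) cube([620, 340, 20]);
translate([20, 0, 340]) cube([620, 340, 20]);
translate([20, 0, 500]) cube([620, 340, 20]);
translate([20, 0, 1240]) cube([620, 340, 20]);
translate([640, 0, 0]) cube([20, 340, 1260]);
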